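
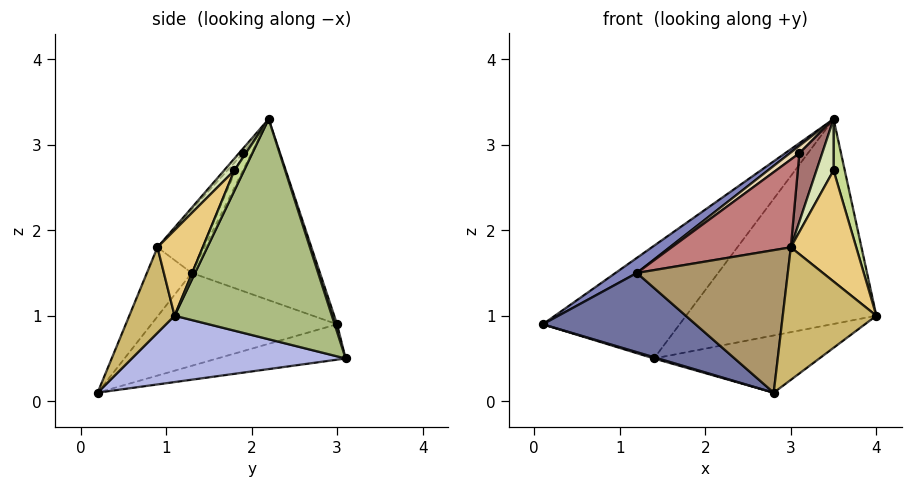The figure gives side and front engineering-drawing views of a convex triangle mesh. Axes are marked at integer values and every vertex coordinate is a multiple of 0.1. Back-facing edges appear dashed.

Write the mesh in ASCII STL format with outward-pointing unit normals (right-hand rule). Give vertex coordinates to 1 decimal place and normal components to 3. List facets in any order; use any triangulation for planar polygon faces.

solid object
 facet normal -0.721 -0.593 -0.358
  outer loop
   vertex 1.2 1.3 1.5
   vertex 0.1 3.0 0.9
   vertex 2.8 0.2 0.1
  endloop
 endfacet
 facet normal -0.589 -0.098 0.802
  outer loop
   vertex 1.2 1.3 1.5
   vertex 3.5 2.2 3.3
   vertex 0.1 3.0 0.9
  endloop
 endfacet
 facet normal -0.293 -0.010 -0.956
  outer loop
   vertex 1.4 3.1 0.5
   vertex 2.8 0.2 0.1
   vertex 0.1 3.0 0.9
  endloop
 endfacet
 facet normal 0.407 0.315 -0.857
  outer loop
   vertex 1.4 3.1 0.5
   vertex 4.0 1.1 1.0
   vertex 2.8 0.2 0.1
  endloop
 endfacet
 facet normal 0.017 0.956 0.294
  outer loop
   vertex 1.4 3.1 0.5
   vertex 0.1 3.0 0.9
   vertex 3.5 2.2 3.3
  endloop
 endfacet
 facet normal 0.621 0.751 -0.224
  outer loop
   vertex 1.4 3.1 0.5
   vertex 3.5 2.2 3.3
   vertex 4.0 1.1 1.0
  endloop
 endfacet
 facet normal 0.585 -0.675 0.450
  outer loop
   vertex 3.5 1.8 2.7
   vertex 4.0 1.1 1.0
   vertex 3.5 2.2 3.3
  endloop
 endfacet
 facet normal 0.447 -0.744 0.496
  outer loop
   vertex 3.0 0.9 1.8
   vertex 3.5 1.8 2.7
   vertex 3.5 2.2 3.3
  endloop
 endfacet
 facet normal -0.261 -0.881 0.394
  outer loop
   vertex 3.0 0.9 1.8
   vertex 1.2 1.3 1.5
   vertex 2.8 0.2 0.1
  endloop
 endfacet
 facet normal 0.415 -0.857 0.304
  outer loop
   vertex 3.0 0.9 1.8
   vertex 2.8 0.2 0.1
   vertex 4.0 1.1 1.0
  endloop
 endfacet
 facet normal 0.508 -0.734 0.451
  outer loop
   vertex 3.0 0.9 1.8
   vertex 4.0 1.1 1.0
   vertex 3.5 1.8 2.7
  endloop
 endfacet
 facet normal -0.423 -0.470 0.775
  outer loop
   vertex 3.1 1.9 2.9
   vertex 3.5 2.2 3.3
   vertex 1.2 1.3 1.5
  endloop
 endfacet
 facet normal -0.127 -0.728 0.674
  outer loop
   vertex 3.1 1.9 2.9
   vertex 3.0 0.9 1.8
   vertex 3.5 2.2 3.3
  endloop
 endfacet
 facet normal -0.266 -0.701 0.662
  outer loop
   vertex 3.1 1.9 2.9
   vertex 1.2 1.3 1.5
   vertex 3.0 0.9 1.8
  endloop
 endfacet
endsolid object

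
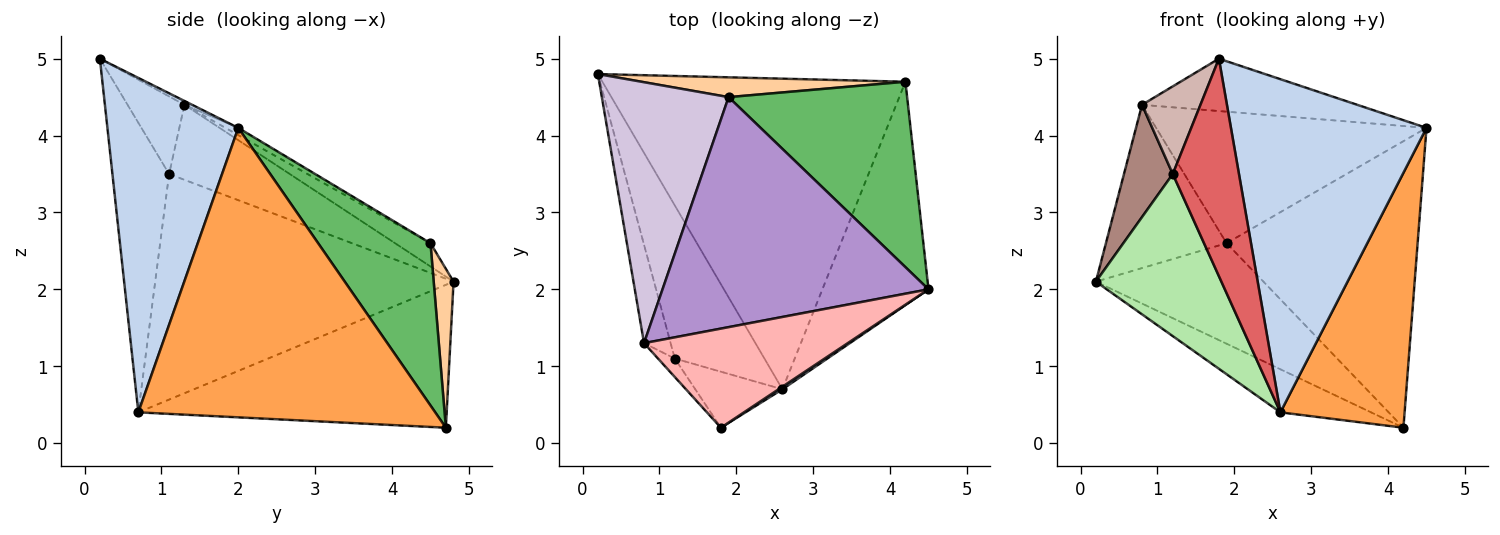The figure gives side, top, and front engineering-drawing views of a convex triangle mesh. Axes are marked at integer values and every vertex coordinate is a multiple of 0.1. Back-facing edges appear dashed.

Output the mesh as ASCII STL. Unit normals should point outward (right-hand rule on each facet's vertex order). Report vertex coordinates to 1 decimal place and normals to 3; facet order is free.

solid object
 facet normal -0.423 0.124 -0.897
  outer loop
   vertex 2.6 0.7 0.4
   vertex 0.2 4.8 2.1
   vertex 4.2 4.7 0.2
  endloop
 endfacet
 facet normal 0.556 -0.831 0.006
  outer loop
   vertex 2.6 0.7 0.4
   vertex 4.5 2.0 4.1
   vertex 1.8 0.2 5.0
  endloop
 endfacet
 facet normal 0.874 -0.366 -0.320
  outer loop
   vertex 2.6 0.7 0.4
   vertex 4.2 4.7 0.2
   vertex 4.5 2.0 4.1
  endloop
 endfacet
 facet normal 0.116 0.975 0.192
  outer loop
   vertex 1.9 4.5 2.6
   vertex 4.2 4.7 0.2
   vertex 0.2 4.8 2.1
  endloop
 endfacet
 facet normal 0.443 0.753 0.487
  outer loop
   vertex 1.9 4.5 2.6
   vertex 4.5 2.0 4.1
   vertex 4.2 4.7 0.2
  endloop
 endfacet
 facet normal -0.866 -0.364 -0.344
  outer loop
   vertex 1.2 1.1 3.5
   vertex 0.2 4.8 2.1
   vertex 2.6 0.7 0.4
  endloop
 endfacet
 facet normal -0.638 -0.746 -0.192
  outer loop
   vertex 1.2 1.1 3.5
   vertex 2.6 0.7 0.4
   vertex 1.8 0.2 5.0
  endloop
 endfacet
 facet normal -0.017 0.467 0.884
  outer loop
   vertex 0.8 1.3 4.4
   vertex 1.8 0.2 5.0
   vertex 4.5 2.0 4.1
  endloop
 endfacet
 facet normal -0.024 0.496 0.868
  outer loop
   vertex 0.8 1.3 4.4
   vertex 4.5 2.0 4.1
   vertex 1.9 4.5 2.6
  endloop
 endfacet
 facet normal -0.154 0.524 0.838
  outer loop
   vertex 0.8 1.3 4.4
   vertex 1.9 4.5 2.6
   vertex 0.2 4.8 2.1
  endloop
 endfacet
 facet normal -0.881 -0.356 -0.312
  outer loop
   vertex 0.8 1.3 4.4
   vertex 0.2 4.8 2.1
   vertex 1.2 1.1 3.5
  endloop
 endfacet
 facet normal -0.690 -0.708 -0.149
  outer loop
   vertex 0.8 1.3 4.4
   vertex 1.2 1.1 3.5
   vertex 1.8 0.2 5.0
  endloop
 endfacet
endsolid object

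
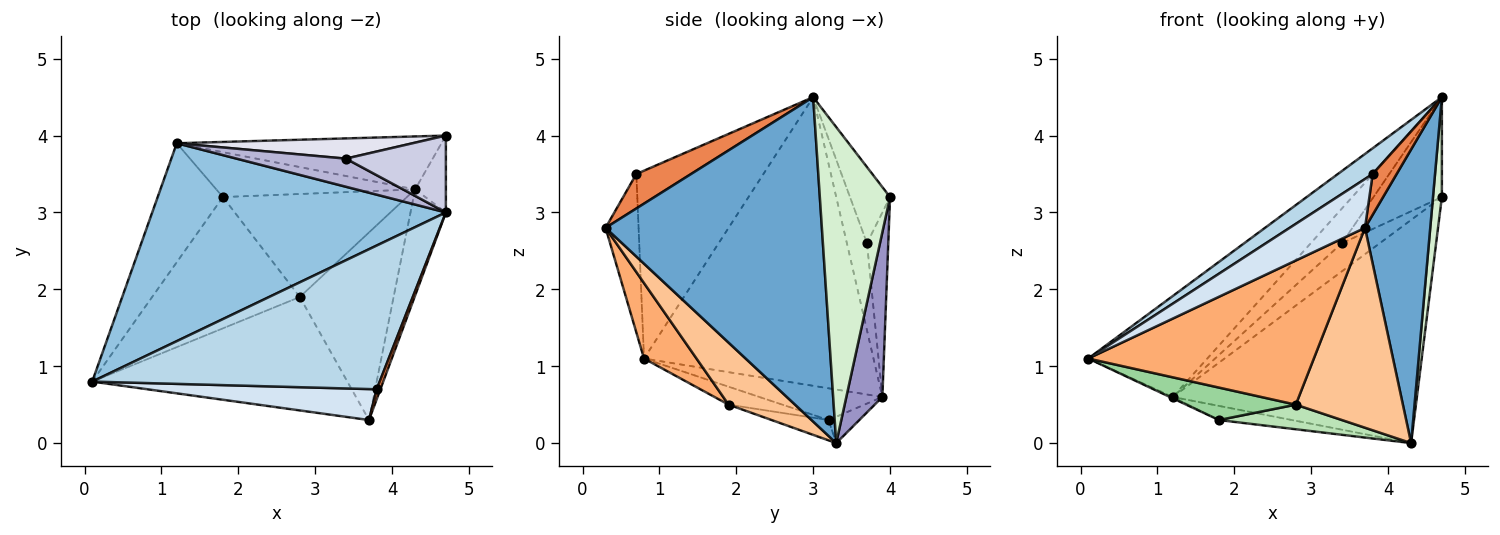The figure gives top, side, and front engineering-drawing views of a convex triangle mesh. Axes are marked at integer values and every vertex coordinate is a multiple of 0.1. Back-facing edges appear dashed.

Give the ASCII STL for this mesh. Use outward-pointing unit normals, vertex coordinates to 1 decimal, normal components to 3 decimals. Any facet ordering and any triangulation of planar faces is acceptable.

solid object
 facet normal 0.952 -0.287 -0.104
  outer loop
   vertex 4.3 3.3 0.0
   vertex 4.7 3.0 4.5
   vertex 3.7 0.3 2.8
  endloop
 endfacet
 facet normal -0.659 0.342 0.670
  outer loop
   vertex 1.2 3.9 0.6
   vertex 0.1 0.8 1.1
   vertex 4.7 3.0 4.5
  endloop
 endfacet
 facet normal -0.541 -0.148 0.828
  outer loop
   vertex 3.8 0.7 3.5
   vertex 4.7 3.0 4.5
   vertex 0.1 0.8 1.1
  endloop
 endfacet
 facet normal -0.347 -0.792 0.502
  outer loop
   vertex 3.8 0.7 3.5
   vertex 0.1 0.8 1.1
   vertex 3.7 0.3 2.8
  endloop
 endfacet
 facet normal 0.912 -0.399 0.098
  outer loop
   vertex 3.8 0.7 3.5
   vertex 3.7 0.3 2.8
   vertex 4.7 3.0 4.5
  endloop
 endfacet
 facet normal 0.180 -0.773 -0.608
  outer loop
   vertex 2.8 1.9 0.5
   vertex 3.7 0.3 2.8
   vertex 0.1 0.8 1.1
  endloop
 endfacet
 facet normal 0.412 -0.664 -0.623
  outer loop
   vertex 2.8 1.9 0.5
   vertex 4.3 3.3 0.0
   vertex 3.7 0.3 2.8
  endloop
 endfacet
 facet normal -0.438 0.010 -0.899
  outer loop
   vertex 1.8 3.2 0.3
   vertex 0.1 0.8 1.1
   vertex 1.2 3.9 0.6
  endloop
 endfacet
 facet normal -0.125 0.298 -0.946
  outer loop
   vertex 1.8 3.2 0.3
   vertex 1.2 3.9 0.6
   vertex 4.3 3.3 0.0
  endloop
 endfacet
 facet normal -0.117 -0.238 -0.964
  outer loop
   vertex 1.8 3.2 0.3
   vertex 2.8 1.9 0.5
   vertex 0.1 0.8 1.1
  endloop
 endfacet
 facet normal -0.107 -0.231 -0.967
  outer loop
   vertex 1.8 3.2 0.3
   vertex 4.3 3.3 0.0
   vertex 2.8 1.9 0.5
  endloop
 endfacet
 facet normal 0.987 -0.125 -0.096
  outer loop
   vertex 4.7 4.0 3.2
   vertex 4.7 3.0 4.5
   vertex 4.3 3.3 0.0
  endloop
 endfacet
 facet normal 0.142 0.963 -0.228
  outer loop
   vertex 4.7 4.0 3.2
   vertex 4.3 3.3 0.0
   vertex 1.2 3.9 0.6
  endloop
 endfacet
 facet normal -0.448 0.695 0.563
  outer loop
   vertex 3.4 3.7 2.6
   vertex 1.2 3.9 0.6
   vertex 4.7 3.0 4.5
  endloop
 endfacet
 facet normal -0.421 0.719 0.553
  outer loop
   vertex 3.4 3.7 2.6
   vertex 4.7 3.0 4.5
   vertex 4.7 4.0 3.2
  endloop
 endfacet
 facet normal -0.415 0.739 0.531
  outer loop
   vertex 3.4 3.7 2.6
   vertex 4.7 4.0 3.2
   vertex 1.2 3.9 0.6
  endloop
 endfacet
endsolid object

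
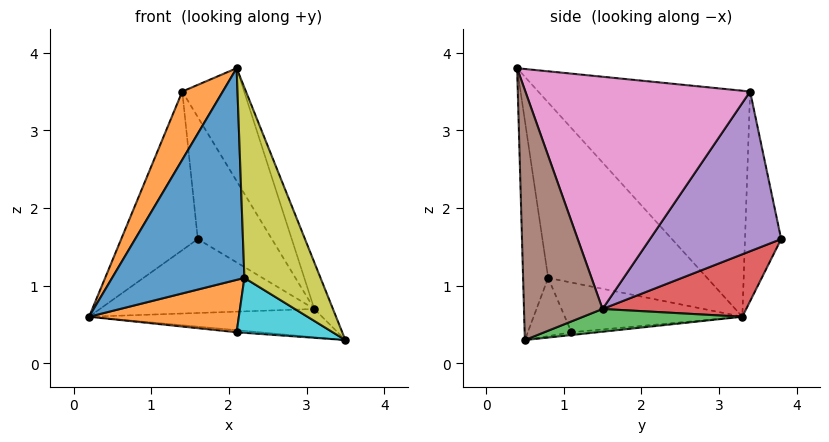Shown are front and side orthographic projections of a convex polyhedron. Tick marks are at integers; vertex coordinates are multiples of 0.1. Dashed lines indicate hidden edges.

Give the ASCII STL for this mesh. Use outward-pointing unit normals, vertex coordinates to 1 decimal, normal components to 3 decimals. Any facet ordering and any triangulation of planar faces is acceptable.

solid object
 facet normal -0.422 0.895 0.144
  outer loop
   vertex 1.4 3.4 3.5
   vertex 1.6 3.8 1.6
   vertex 0.2 3.3 0.6
  endloop
 endfacet
 facet normal -0.908 -0.174 0.382
  outer loop
   vertex 1.4 3.4 3.5
   vertex 0.2 3.3 0.6
   vertex 2.1 0.4 3.8
  endloop
 endfacet
 facet normal 0.313 0.458 -0.832
  outer loop
   vertex 3.1 1.5 0.7
   vertex 3.5 0.5 0.3
   vertex 0.2 3.3 0.6
  endloop
 endfacet
 facet normal 0.357 0.533 -0.767
  outer loop
   vertex 3.1 1.5 0.7
   vertex 0.2 3.3 0.6
   vertex 1.6 3.8 1.6
  endloop
 endfacet
 facet normal 0.855 0.482 0.192
  outer loop
   vertex 3.1 1.5 0.7
   vertex 1.6 3.8 1.6
   vertex 1.4 3.4 3.5
  endloop
 endfacet
 facet normal 0.905 0.215 0.368
  outer loop
   vertex 3.1 1.5 0.7
   vertex 2.1 0.4 3.8
   vertex 3.5 0.5 0.3
  endloop
 endfacet
 facet normal 0.894 0.246 0.376
  outer loop
   vertex 3.1 1.5 0.7
   vertex 1.4 3.4 3.5
   vertex 2.1 0.4 3.8
  endloop
 endfacet
 facet normal -0.051 0.046 -0.998
  outer loop
   vertex 2.1 1.1 0.4
   vertex 0.2 3.3 0.6
   vertex 3.5 0.5 0.3
  endloop
 endfacet
 facet normal -0.309 -0.939 -0.151
  outer loop
   vertex 2.2 0.8 1.1
   vertex 3.5 0.5 0.3
   vertex 2.1 0.4 3.8
  endloop
 endfacet
 facet normal -0.393 -0.864 -0.314
  outer loop
   vertex 2.2 0.8 1.1
   vertex 2.1 1.1 0.4
   vertex 3.5 0.5 0.3
  endloop
 endfacet
 facet normal -0.763 -0.635 -0.122
  outer loop
   vertex 2.2 0.8 1.1
   vertex 2.1 0.4 3.8
   vertex 0.2 3.3 0.6
  endloop
 endfacet
 facet normal -0.754 -0.636 -0.165
  outer loop
   vertex 2.2 0.8 1.1
   vertex 0.2 3.3 0.6
   vertex 2.1 1.1 0.4
  endloop
 endfacet
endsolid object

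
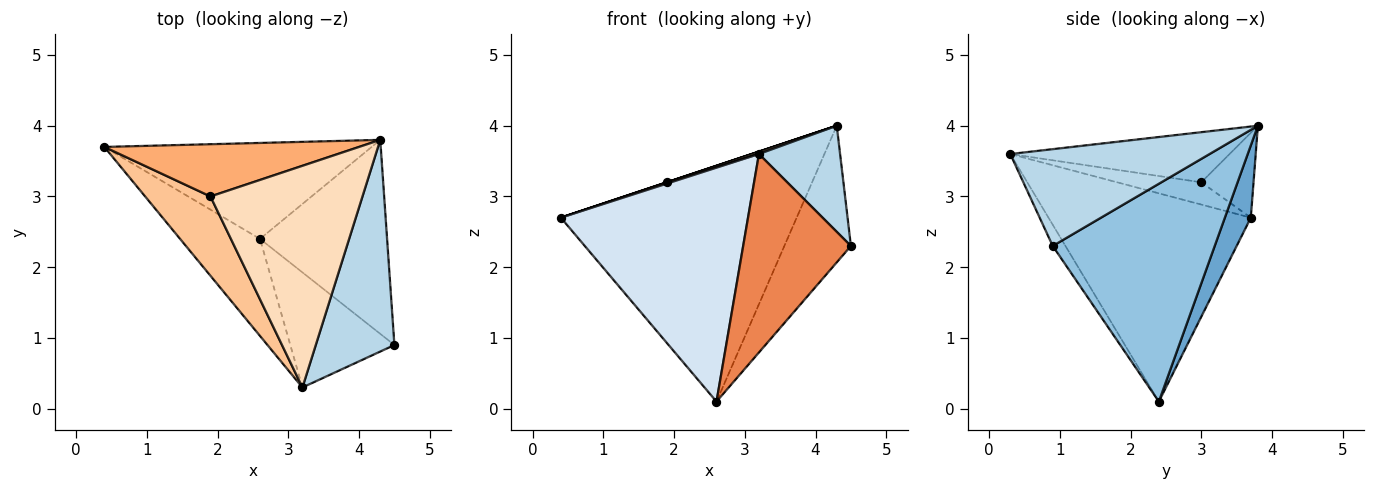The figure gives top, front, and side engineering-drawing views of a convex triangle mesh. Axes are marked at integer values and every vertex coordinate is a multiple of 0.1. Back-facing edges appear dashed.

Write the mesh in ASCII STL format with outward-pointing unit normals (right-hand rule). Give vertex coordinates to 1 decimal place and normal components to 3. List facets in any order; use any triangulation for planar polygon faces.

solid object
 facet normal 0.101 0.921 -0.375
  outer loop
   vertex 2.6 2.4 0.1
   vertex 0.4 3.7 2.7
   vertex 4.3 3.8 4.0
  endloop
 endfacet
 facet normal 0.814 0.335 -0.475
  outer loop
   vertex 2.6 2.4 0.1
   vertex 4.3 3.8 4.0
   vertex 4.5 0.9 2.3
  endloop
 endfacet
 facet normal 0.740 -0.301 0.601
  outer loop
   vertex 3.2 0.3 3.6
   vertex 4.5 0.9 2.3
   vertex 4.3 3.8 4.0
  endloop
 endfacet
 facet normal -0.707 -0.654 -0.271
  outer loop
   vertex 3.2 0.3 3.6
   vertex 0.4 3.7 2.7
   vertex 2.6 2.4 0.1
  endloop
 endfacet
 facet normal -0.102 -0.861 -0.499
  outer loop
   vertex 3.2 0.3 3.6
   vertex 2.6 2.4 0.1
   vertex 4.5 0.9 2.3
  endloop
 endfacet
 facet normal -0.316 0.000 0.949
  outer loop
   vertex 1.9 3.0 3.2
   vertex 4.3 3.8 4.0
   vertex 0.4 3.7 2.7
  endloop
 endfacet
 facet normal -0.323 -0.015 0.946
  outer loop
   vertex 1.9 3.0 3.2
   vertex 0.4 3.7 2.7
   vertex 3.2 0.3 3.6
  endloop
 endfacet
 facet normal -0.313 -0.010 0.950
  outer loop
   vertex 1.9 3.0 3.2
   vertex 3.2 0.3 3.6
   vertex 4.3 3.8 4.0
  endloop
 endfacet
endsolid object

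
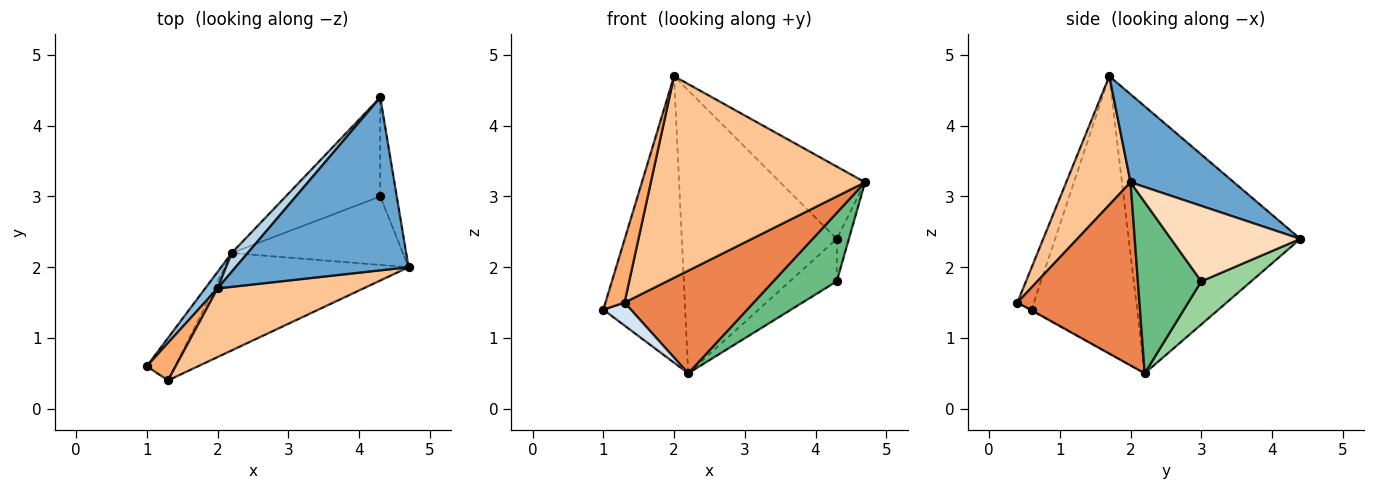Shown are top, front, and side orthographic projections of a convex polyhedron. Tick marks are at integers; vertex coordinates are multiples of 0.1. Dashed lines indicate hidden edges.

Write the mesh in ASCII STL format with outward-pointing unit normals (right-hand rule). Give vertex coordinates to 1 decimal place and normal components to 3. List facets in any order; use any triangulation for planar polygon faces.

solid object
 facet normal 0.425 0.349 0.835
  outer loop
   vertex 2.0 1.7 4.7
   vertex 4.7 2.0 3.2
   vertex 4.3 4.4 2.4
  endloop
 endfacet
 facet normal -0.790 0.612 0.035
  outer loop
   vertex 2.2 2.2 0.5
   vertex 1.0 0.6 1.4
   vertex 2.0 1.7 4.7
  endloop
 endfacet
 facet normal -0.742 0.669 0.044
  outer loop
   vertex 2.2 2.2 0.5
   vertex 2.0 1.7 4.7
   vertex 4.3 4.4 2.4
  endloop
 endfacet
 facet normal -0.024 -0.476 -0.879
  outer loop
   vertex 1.3 0.4 1.5
   vertex 1.0 0.6 1.4
   vertex 2.2 2.2 0.5
  endloop
 endfacet
 facet normal 0.565 -0.598 -0.568
  outer loop
   vertex 1.3 0.4 1.5
   vertex 2.2 2.2 0.5
   vertex 4.7 2.0 3.2
  endloop
 endfacet
 facet normal -0.597 -0.690 0.411
  outer loop
   vertex 1.3 0.4 1.5
   vertex 2.0 1.7 4.7
   vertex 1.0 0.6 1.4
  endloop
 endfacet
 facet normal 0.273 -0.911 0.310
  outer loop
   vertex 1.3 0.4 1.5
   vertex 4.7 2.0 3.2
   vertex 2.0 1.7 4.7
  endloop
 endfacet
 facet normal 0.973 0.091 -0.213
  outer loop
   vertex 4.3 3.0 1.8
   vertex 4.3 4.4 2.4
   vertex 4.7 2.0 3.2
  endloop
 endfacet
 facet normal 0.577 -0.577 -0.577
  outer loop
   vertex 4.3 3.0 1.8
   vertex 4.7 2.0 3.2
   vertex 2.2 2.2 0.5
  endloop
 endfacet
 facet normal 0.386 0.363 -0.848
  outer loop
   vertex 4.3 3.0 1.8
   vertex 2.2 2.2 0.5
   vertex 4.3 4.4 2.4
  endloop
 endfacet
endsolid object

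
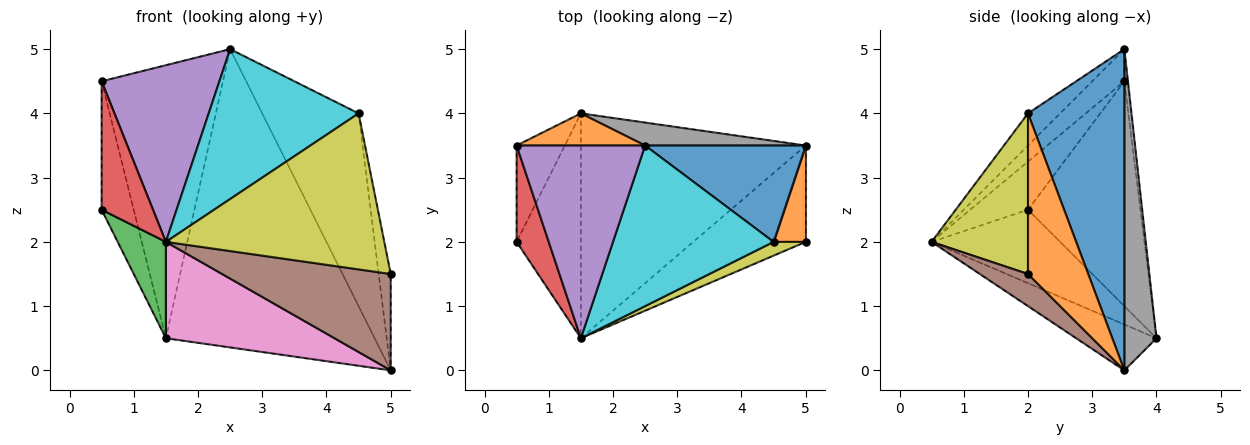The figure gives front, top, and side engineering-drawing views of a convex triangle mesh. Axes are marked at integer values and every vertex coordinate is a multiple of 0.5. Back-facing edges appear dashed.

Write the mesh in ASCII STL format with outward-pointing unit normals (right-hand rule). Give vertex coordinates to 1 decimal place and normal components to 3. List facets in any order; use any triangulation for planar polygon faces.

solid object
 facet normal -0.942 0.269 -0.202
  outer loop
   vertex 0.5 3.5 4.5
   vertex 1.5 4.0 0.5
   vertex 0.5 2.0 2.5
  endloop
 endfacet
 facet normal -0.029 0.993 0.117
  outer loop
   vertex 0.5 3.5 4.5
   vertex 2.5 3.5 5.0
   vertex 1.5 4.0 0.5
  endloop
 endfacet
 facet normal -0.724 -0.272 -0.634
  outer loop
   vertex 1.5 0.5 2.0
   vertex 0.5 2.0 2.5
   vertex 1.5 4.0 0.5
  endloop
 endfacet
 facet normal -0.669 -0.595 0.446
  outer loop
   vertex 1.5 0.5 2.0
   vertex 0.5 3.5 4.5
   vertex 0.5 2.0 2.5
  endloop
 endfacet
 facet normal -0.181 -0.665 0.725
  outer loop
   vertex 1.5 0.5 2.0
   vertex 2.5 3.5 5.0
   vertex 0.5 3.5 4.5
  endloop
 endfacet
 facet normal 0.198 -0.693 -0.693
  outer loop
   vertex 5.0 3.5 0.0
   vertex 5.0 2.0 1.5
   vertex 1.5 0.5 2.0
  endloop
 endfacet
 facet normal -0.184 -0.387 -0.903
  outer loop
   vertex 5.0 3.5 0.0
   vertex 1.5 0.5 2.0
   vertex 1.5 4.0 0.5
  endloop
 endfacet
 facet normal 0.152 0.986 0.076
  outer loop
   vertex 5.0 3.5 0.0
   vertex 1.5 4.0 0.5
   vertex 2.5 3.5 5.0
  endloop
 endfacet
 facet normal 0.402 -0.912 0.080
  outer loop
   vertex 4.5 2.0 4.0
   vertex 1.5 0.5 2.0
   vertex 5.0 2.0 1.5
  endloop
 endfacet
 facet normal -0.145 -0.675 0.723
  outer loop
   vertex 4.5 2.0 4.0
   vertex 2.5 3.5 5.0
   vertex 1.5 0.5 2.0
  endloop
 endfacet
 facet normal 0.667 0.667 0.333
  outer loop
   vertex 4.5 2.0 4.0
   vertex 5.0 3.5 0.0
   vertex 2.5 3.5 5.0
  endloop
 endfacet
 facet normal 0.962 0.192 0.192
  outer loop
   vertex 4.5 2.0 4.0
   vertex 5.0 2.0 1.5
   vertex 5.0 3.5 0.0
  endloop
 endfacet
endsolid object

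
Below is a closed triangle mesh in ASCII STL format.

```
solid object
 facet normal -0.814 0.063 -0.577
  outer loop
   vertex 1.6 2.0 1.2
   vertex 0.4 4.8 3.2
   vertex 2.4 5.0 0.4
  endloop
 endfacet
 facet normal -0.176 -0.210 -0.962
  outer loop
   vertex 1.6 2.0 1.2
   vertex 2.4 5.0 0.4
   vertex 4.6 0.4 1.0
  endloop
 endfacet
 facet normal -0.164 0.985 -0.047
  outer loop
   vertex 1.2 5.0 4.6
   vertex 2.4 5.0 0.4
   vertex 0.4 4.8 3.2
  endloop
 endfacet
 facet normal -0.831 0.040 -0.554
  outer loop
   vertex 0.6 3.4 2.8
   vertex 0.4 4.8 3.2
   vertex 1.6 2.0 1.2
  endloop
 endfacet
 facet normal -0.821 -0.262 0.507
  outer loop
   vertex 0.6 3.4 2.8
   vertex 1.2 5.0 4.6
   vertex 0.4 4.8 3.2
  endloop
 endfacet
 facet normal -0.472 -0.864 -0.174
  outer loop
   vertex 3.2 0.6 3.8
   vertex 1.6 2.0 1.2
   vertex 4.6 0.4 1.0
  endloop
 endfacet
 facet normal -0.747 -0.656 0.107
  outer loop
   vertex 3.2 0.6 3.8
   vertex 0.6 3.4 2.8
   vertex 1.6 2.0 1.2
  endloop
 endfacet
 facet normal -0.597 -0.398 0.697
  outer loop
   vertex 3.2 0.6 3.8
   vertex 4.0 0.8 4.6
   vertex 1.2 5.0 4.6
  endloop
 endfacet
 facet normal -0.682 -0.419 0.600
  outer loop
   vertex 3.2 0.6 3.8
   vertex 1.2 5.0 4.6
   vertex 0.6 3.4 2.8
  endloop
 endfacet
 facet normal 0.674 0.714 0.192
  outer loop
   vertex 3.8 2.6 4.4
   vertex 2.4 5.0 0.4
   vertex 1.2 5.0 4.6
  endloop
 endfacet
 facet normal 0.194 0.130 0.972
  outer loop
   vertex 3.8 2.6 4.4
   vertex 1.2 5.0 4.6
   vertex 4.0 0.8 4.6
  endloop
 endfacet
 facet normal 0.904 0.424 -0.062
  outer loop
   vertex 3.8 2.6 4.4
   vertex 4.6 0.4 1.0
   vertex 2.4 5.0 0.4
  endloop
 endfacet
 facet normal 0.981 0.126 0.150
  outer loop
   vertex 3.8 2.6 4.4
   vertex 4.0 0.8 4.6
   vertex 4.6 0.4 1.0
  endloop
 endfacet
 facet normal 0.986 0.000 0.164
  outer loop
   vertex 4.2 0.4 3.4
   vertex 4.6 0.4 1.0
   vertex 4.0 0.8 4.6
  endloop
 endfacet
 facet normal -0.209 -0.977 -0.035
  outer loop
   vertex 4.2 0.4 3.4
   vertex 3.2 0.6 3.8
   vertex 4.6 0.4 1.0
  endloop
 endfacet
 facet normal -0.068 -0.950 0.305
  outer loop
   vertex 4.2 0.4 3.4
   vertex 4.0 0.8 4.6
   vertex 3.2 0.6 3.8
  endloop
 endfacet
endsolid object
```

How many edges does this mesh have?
24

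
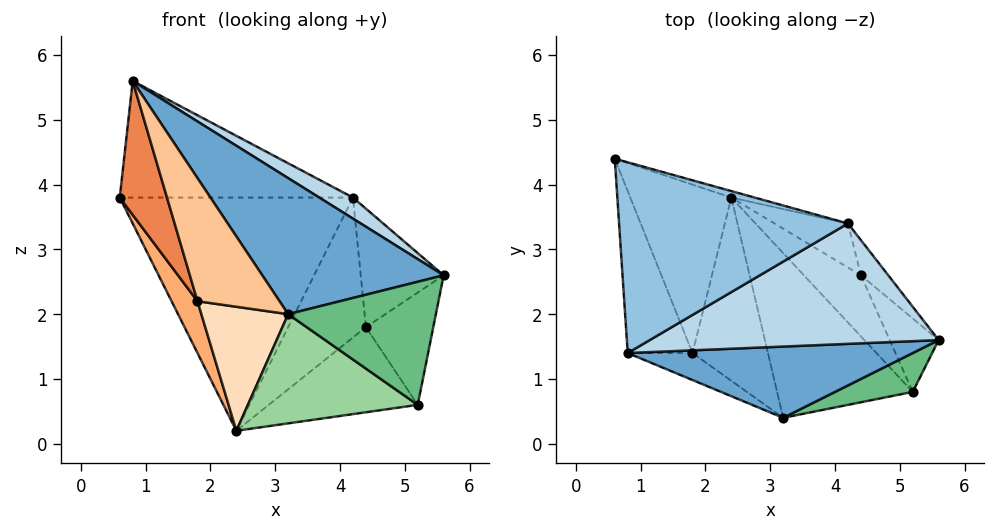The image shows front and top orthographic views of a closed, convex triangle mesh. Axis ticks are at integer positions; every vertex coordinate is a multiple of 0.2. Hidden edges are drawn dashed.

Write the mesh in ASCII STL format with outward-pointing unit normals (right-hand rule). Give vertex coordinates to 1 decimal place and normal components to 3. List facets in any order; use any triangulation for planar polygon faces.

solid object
 facet normal 0.311 -0.842 0.441
  outer loop
   vertex 3.2 0.4 2.0
   vertex 5.6 1.6 2.6
   vertex 0.8 1.4 5.6
  endloop
 endfacet
 facet normal 0.143 0.516 0.844
  outer loop
   vertex 4.2 3.4 3.8
   vertex 0.6 4.4 3.8
   vertex 0.8 1.4 5.6
  endloop
 endfacet
 facet normal 0.529 -0.146 0.836
  outer loop
   vertex 4.2 3.4 3.8
   vertex 0.8 1.4 5.6
   vertex 5.6 1.6 2.6
  endloop
 endfacet
 facet normal 0.268 0.963 -0.027
  outer loop
   vertex 4.2 3.4 3.8
   vertex 2.4 3.8 0.2
   vertex 0.6 4.4 3.8
  endloop
 endfacet
 facet normal -0.934 -0.227 -0.275
  outer loop
   vertex 1.8 1.4 2.2
   vertex 0.8 1.4 5.6
   vertex 0.6 4.4 3.8
  endloop
 endfacet
 facet normal -0.895 -0.131 -0.426
  outer loop
   vertex 1.8 1.4 2.2
   vertex 0.6 4.4 3.8
   vertex 2.4 3.8 0.2
  endloop
 endfacet
 facet normal -0.589 -0.790 -0.173
  outer loop
   vertex 1.8 1.4 2.2
   vertex 3.2 0.4 2.0
   vertex 0.8 1.4 5.6
  endloop
 endfacet
 facet normal -0.460 -0.498 -0.735
  outer loop
   vertex 1.8 1.4 2.2
   vertex 2.4 3.8 0.2
   vertex 3.2 0.4 2.0
  endloop
 endfacet
 facet normal 0.373 -0.885 0.279
  outer loop
   vertex 5.2 0.8 0.6
   vertex 5.6 1.6 2.6
   vertex 3.2 0.4 2.0
  endloop
 endfacet
 facet normal -0.428 -0.499 -0.753
  outer loop
   vertex 5.2 0.8 0.6
   vertex 3.2 0.4 2.0
   vertex 2.4 3.8 0.2
  endloop
 endfacet
 facet normal 0.703 0.682 -0.202
  outer loop
   vertex 4.4 2.6 1.8
   vertex 4.2 3.4 3.8
   vertex 5.6 1.6 2.6
  endloop
 endfacet
 facet normal 0.631 0.740 -0.233
  outer loop
   vertex 4.4 2.6 1.8
   vertex 2.4 3.8 0.2
   vertex 4.2 3.4 3.8
  endloop
 endfacet
 facet normal 0.728 0.574 -0.375
  outer loop
   vertex 4.4 2.6 1.8
   vertex 5.6 1.6 2.6
   vertex 5.2 0.8 0.6
  endloop
 endfacet
 facet normal 0.690 0.588 -0.422
  outer loop
   vertex 4.4 2.6 1.8
   vertex 5.2 0.8 0.6
   vertex 2.4 3.8 0.2
  endloop
 endfacet
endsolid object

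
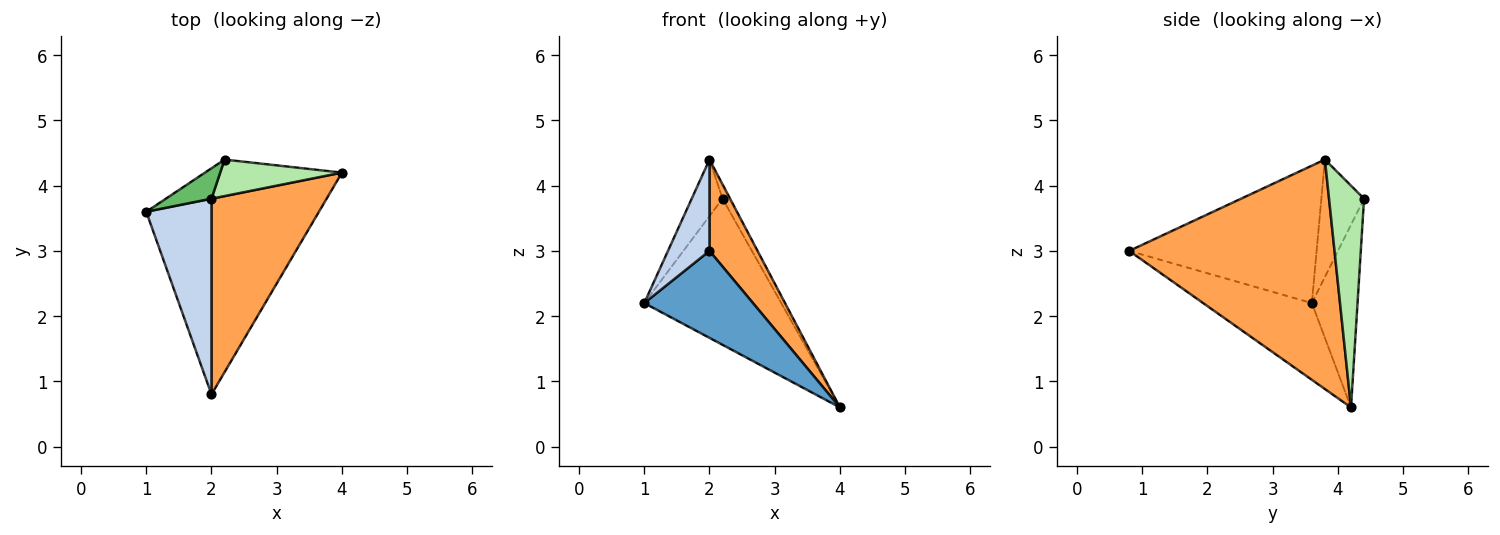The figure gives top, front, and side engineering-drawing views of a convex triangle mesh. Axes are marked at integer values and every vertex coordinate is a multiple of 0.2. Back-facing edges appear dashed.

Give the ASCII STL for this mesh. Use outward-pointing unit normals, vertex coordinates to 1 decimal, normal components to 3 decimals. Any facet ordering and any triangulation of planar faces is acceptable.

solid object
 facet normal -0.376 -0.376 -0.847
  outer loop
   vertex 2.0 0.8 3.0
   vertex 1.0 3.6 2.2
   vertex 4.0 4.2 0.6
  endloop
 endfacet
 facet normal -0.886 -0.196 0.420
  outer loop
   vertex 2.0 3.8 4.4
   vertex 1.0 3.6 2.2
   vertex 2.0 0.8 3.0
  endloop
 endfacet
 facet normal 0.875 -0.205 0.439
  outer loop
   vertex 2.0 3.8 4.4
   vertex 2.0 0.8 3.0
   vertex 4.0 4.2 0.6
  endloop
 endfacet
 facet normal -0.308 0.923 -0.231
  outer loop
   vertex 2.2 4.4 3.8
   vertex 4.0 4.2 0.6
   vertex 1.0 3.6 2.2
  endloop
 endfacet
 facet normal -0.773 0.558 0.301
  outer loop
   vertex 2.2 4.4 3.8
   vertex 1.0 3.6 2.2
   vertex 2.0 3.8 4.4
  endloop
 endfacet
 facet normal 0.861 0.186 0.473
  outer loop
   vertex 2.2 4.4 3.8
   vertex 2.0 3.8 4.4
   vertex 4.0 4.2 0.6
  endloop
 endfacet
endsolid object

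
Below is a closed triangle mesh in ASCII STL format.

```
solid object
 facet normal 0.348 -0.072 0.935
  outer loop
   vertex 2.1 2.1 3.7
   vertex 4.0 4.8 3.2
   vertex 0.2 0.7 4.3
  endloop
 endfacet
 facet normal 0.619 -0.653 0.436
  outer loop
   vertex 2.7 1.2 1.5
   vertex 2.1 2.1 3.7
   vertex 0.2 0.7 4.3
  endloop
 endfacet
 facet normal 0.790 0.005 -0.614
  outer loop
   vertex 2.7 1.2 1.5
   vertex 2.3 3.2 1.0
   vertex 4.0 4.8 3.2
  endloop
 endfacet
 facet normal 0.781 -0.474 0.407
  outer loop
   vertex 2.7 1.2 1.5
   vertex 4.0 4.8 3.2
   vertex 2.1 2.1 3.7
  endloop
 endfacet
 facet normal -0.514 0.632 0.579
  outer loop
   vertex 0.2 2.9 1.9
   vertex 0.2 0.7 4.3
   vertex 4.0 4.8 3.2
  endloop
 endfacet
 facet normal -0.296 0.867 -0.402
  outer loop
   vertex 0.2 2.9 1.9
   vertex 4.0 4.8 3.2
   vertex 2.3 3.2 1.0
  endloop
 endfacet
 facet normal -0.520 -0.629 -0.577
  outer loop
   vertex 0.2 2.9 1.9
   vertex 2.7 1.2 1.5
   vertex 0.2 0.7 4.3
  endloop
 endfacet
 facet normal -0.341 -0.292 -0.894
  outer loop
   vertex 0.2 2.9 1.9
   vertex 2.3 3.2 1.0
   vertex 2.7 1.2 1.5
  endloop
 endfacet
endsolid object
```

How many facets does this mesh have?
8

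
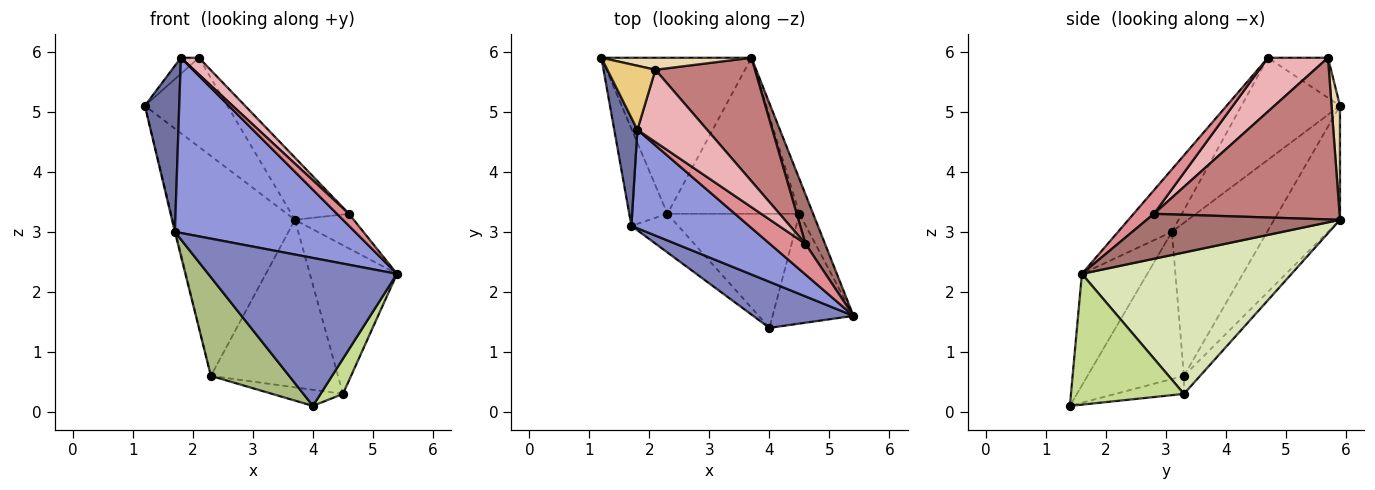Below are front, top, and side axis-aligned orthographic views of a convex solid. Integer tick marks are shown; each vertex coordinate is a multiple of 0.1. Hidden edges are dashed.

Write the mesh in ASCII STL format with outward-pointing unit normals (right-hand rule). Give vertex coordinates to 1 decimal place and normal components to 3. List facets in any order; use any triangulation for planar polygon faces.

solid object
 facet normal -0.923 -0.322 0.209
  outer loop
   vertex 1.7 3.1 3.0
   vertex 1.8 4.7 5.9
   vertex 1.2 5.9 5.1
  endloop
 endfacet
 facet normal -0.314 -0.906 0.282
  outer loop
   vertex 1.7 3.1 3.0
   vertex 4.0 1.4 0.1
   vertex 5.4 1.6 2.3
  endloop
 endfacet
 facet normal -0.252 -0.844 0.474
  outer loop
   vertex 1.7 3.1 3.0
   vertex 5.4 1.6 2.3
   vertex 1.8 4.7 5.9
  endloop
 endfacet
 facet normal -0.403 0.747 -0.530
  outer loop
   vertex 2.3 3.3 0.6
   vertex 1.2 5.9 5.1
   vertex 3.7 5.9 3.2
  endloop
 endfacet
 facet normal -0.970 0.008 -0.242
  outer loop
   vertex 2.3 3.3 0.6
   vertex 1.7 3.1 3.0
   vertex 1.2 5.9 5.1
  endloop
 endfacet
 facet normal -0.754 -0.612 -0.239
  outer loop
   vertex 2.3 3.3 0.6
   vertex 4.0 1.4 0.1
   vertex 1.7 3.1 3.0
  endloop
 endfacet
 facet normal 0.839 -0.166 -0.519
  outer loop
   vertex 4.5 3.3 0.3
   vertex 5.4 1.6 2.3
   vertex 4.0 1.4 0.1
  endloop
 endfacet
 facet normal 0.920 0.382 -0.089
  outer loop
   vertex 4.5 3.3 0.3
   vertex 3.7 5.9 3.2
   vertex 5.4 1.6 2.3
  endloop
 endfacet
 facet normal -0.134 0.139 -0.981
  outer loop
   vertex 4.5 3.3 0.3
   vertex 4.0 1.4 0.1
   vertex 2.3 3.3 0.6
  endloop
 endfacet
 facet normal -0.093 0.729 -0.679
  outer loop
   vertex 4.5 3.3 0.3
   vertex 2.3 3.3 0.6
   vertex 3.7 5.9 3.2
  endloop
 endfacet
 facet normal -0.629 0.189 0.754
  outer loop
   vertex 2.1 5.7 5.9
   vertex 1.2 5.9 5.1
   vertex 1.8 4.7 5.9
  endloop
 endfacet
 facet normal 0.101 0.986 0.133
  outer loop
   vertex 2.1 5.7 5.9
   vertex 3.7 5.9 3.2
   vertex 1.2 5.9 5.1
  endloop
 endfacet
 facet normal 0.883 0.269 0.384
  outer loop
   vertex 4.6 2.8 3.3
   vertex 5.4 1.6 2.3
   vertex 3.7 5.9 3.2
  endloop
 endfacet
 facet normal 0.823 0.255 0.507
  outer loop
   vertex 4.6 2.8 3.3
   vertex 3.7 5.9 3.2
   vertex 2.1 5.7 5.9
  endloop
 endfacet
 facet normal 0.525 -0.310 0.792
  outer loop
   vertex 4.6 2.8 3.3
   vertex 1.8 4.7 5.9
   vertex 5.4 1.6 2.3
  endloop
 endfacet
 facet normal 0.601 -0.180 0.779
  outer loop
   vertex 4.6 2.8 3.3
   vertex 2.1 5.7 5.9
   vertex 1.8 4.7 5.9
  endloop
 endfacet
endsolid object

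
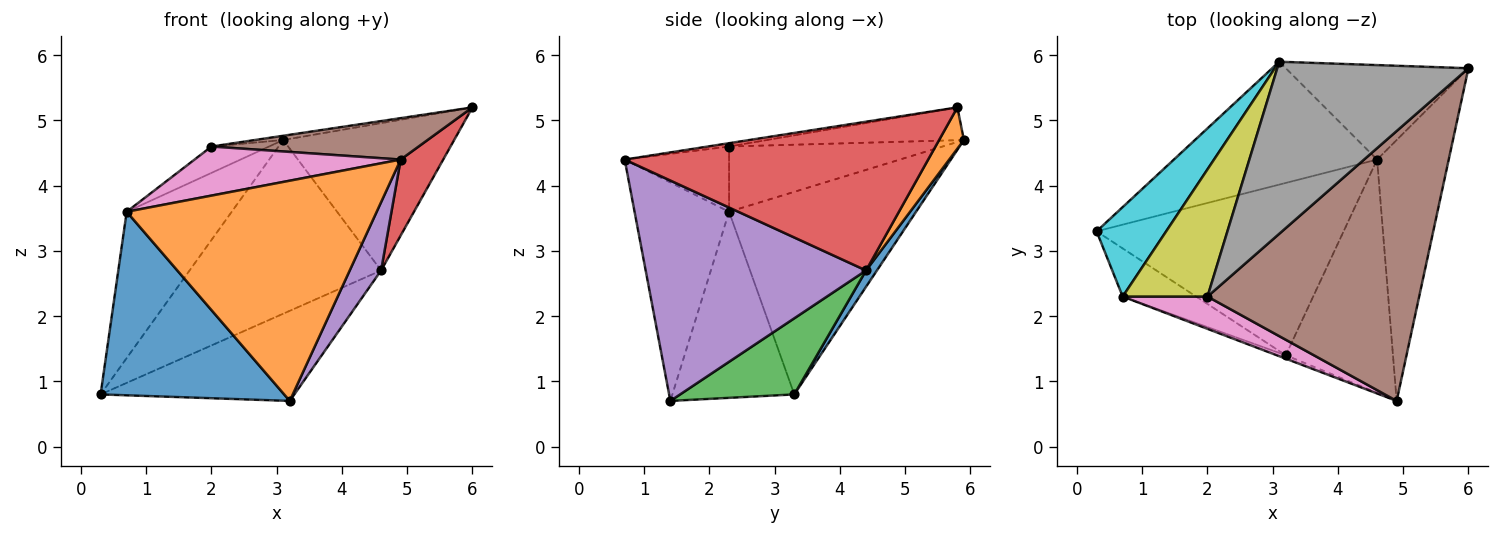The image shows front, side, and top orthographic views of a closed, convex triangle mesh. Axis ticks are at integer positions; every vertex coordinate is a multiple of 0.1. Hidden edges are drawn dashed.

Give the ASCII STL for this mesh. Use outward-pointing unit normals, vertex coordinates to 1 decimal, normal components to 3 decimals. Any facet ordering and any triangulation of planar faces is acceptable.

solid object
 facet normal -0.541 -0.814 -0.213
  outer loop
   vertex 0.7 2.3 3.6
   vertex 0.3 3.3 0.8
   vertex 3.2 1.4 0.7
  endloop
 endfacet
 facet normal -0.354 -0.935 -0.015
  outer loop
   vertex 0.7 2.3 3.6
   vertex 3.2 1.4 0.7
   vertex 4.9 0.7 4.4
  endloop
 endfacet
 facet normal 0.263 0.447 -0.855
  outer loop
   vertex 4.6 4.4 2.7
   vertex 3.2 1.4 0.7
   vertex 0.3 3.3 0.8
  endloop
 endfacet
 facet normal 0.894 -0.125 -0.430
  outer loop
   vertex 4.6 4.4 2.7
   vertex 6.0 5.8 5.2
   vertex 4.9 0.7 4.4
  endloop
 endfacet
 facet normal 0.892 -0.127 -0.434
  outer loop
   vertex 4.6 4.4 2.7
   vertex 4.9 0.7 4.4
   vertex 3.2 1.4 0.7
  endloop
 endfacet
 facet normal -0.016 -0.152 0.988
  outer loop
   vertex 2.0 2.3 4.6
   vertex 4.9 0.7 4.4
   vertex 6.0 5.8 5.2
  endloop
 endfacet
 facet normal -0.390 -0.769 0.506
  outer loop
   vertex 2.0 2.3 4.6
   vertex 0.7 2.3 3.6
   vertex 4.9 0.7 4.4
  endloop
 endfacet
 facet normal -0.169 0.024 0.985
  outer loop
   vertex 3.1 5.9 4.7
   vertex 2.0 2.3 4.6
   vertex 6.0 5.8 5.2
  endloop
 endfacet
 facet normal -0.602 0.162 0.782
  outer loop
   vertex 3.1 5.9 4.7
   vertex 0.7 2.3 3.6
   vertex 2.0 2.3 4.6
  endloop
 endfacet
 facet normal -0.835 0.469 0.287
  outer loop
   vertex 3.1 5.9 4.7
   vertex 0.3 3.3 0.8
   vertex 0.7 2.3 3.6
  endloop
 endfacet
 facet normal 0.046 0.815 -0.577
  outer loop
   vertex 3.1 5.9 4.7
   vertex 4.6 4.4 2.7
   vertex 0.3 3.3 0.8
  endloop
 endfacet
 facet normal 0.121 0.836 -0.536
  outer loop
   vertex 3.1 5.9 4.7
   vertex 6.0 5.8 5.2
   vertex 4.6 4.4 2.7
  endloop
 endfacet
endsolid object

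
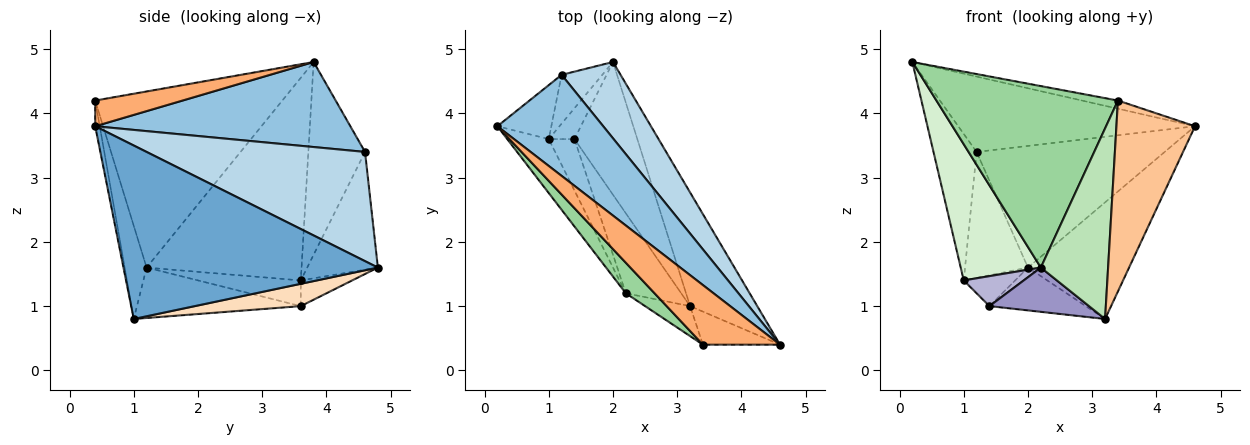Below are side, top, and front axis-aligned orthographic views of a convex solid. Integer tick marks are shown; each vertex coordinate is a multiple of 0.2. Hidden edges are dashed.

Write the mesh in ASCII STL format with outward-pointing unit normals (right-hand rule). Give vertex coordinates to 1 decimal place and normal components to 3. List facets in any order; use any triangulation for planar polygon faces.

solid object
 facet normal 0.874 0.347 -0.339
  outer loop
   vertex 3.2 1.0 0.8
   vertex 2.0 4.8 1.6
   vertex 4.6 0.4 3.8
  endloop
 endfacet
 facet normal 0.542 0.503 0.674
  outer loop
   vertex 1.2 4.6 3.4
   vertex 0.2 3.8 4.8
   vertex 4.6 0.4 3.8
  endloop
 endfacet
 facet normal 0.701 0.604 0.379
  outer loop
   vertex 1.2 4.6 3.4
   vertex 4.6 0.4 3.8
   vertex 2.0 4.8 1.6
  endloop
 endfacet
 facet normal -0.777 0.591 -0.218
  outer loop
   vertex 1.2 4.6 3.4
   vertex 1.0 3.6 1.4
   vertex 0.2 3.8 4.8
  endloop
 endfacet
 facet normal -0.723 0.644 -0.250
  outer loop
   vertex 1.2 4.6 3.4
   vertex 2.0 4.8 1.6
   vertex 1.0 3.6 1.4
  endloop
 endfacet
 facet normal 0.314 0.129 0.941
  outer loop
   vertex 3.4 0.4 4.2
   vertex 4.6 0.4 3.8
   vertex 0.2 3.8 4.8
  endloop
 endfacet
 facet normal -0.057 -0.984 -0.170
  outer loop
   vertex 3.4 0.4 4.2
   vertex 3.2 1.0 0.8
   vertex 4.6 0.4 3.8
  endloop
 endfacet
 facet normal 0.320 0.291 -0.902
  outer loop
   vertex 1.4 3.6 1.0
   vertex 2.0 4.8 1.6
   vertex 3.2 1.0 0.8
  endloop
 endfacet
 facet normal -0.577 0.577 -0.577
  outer loop
   vertex 1.4 3.6 1.0
   vertex 1.0 3.6 1.4
   vertex 2.0 4.8 1.6
  endloop
 endfacet
 facet normal -0.713 -0.692 0.116
  outer loop
   vertex 2.2 1.2 1.6
   vertex 3.4 0.4 4.2
   vertex 0.2 3.8 4.8
  endloop
 endfacet
 facet normal -0.306 -0.940 -0.148
  outer loop
   vertex 2.2 1.2 1.6
   vertex 3.2 1.0 0.8
   vertex 3.4 0.4 4.2
  endloop
 endfacet
 facet normal -0.874 -0.452 -0.179
  outer loop
   vertex 2.2 1.2 1.6
   vertex 0.2 3.8 4.8
   vertex 1.0 3.6 1.4
  endloop
 endfacet
 facet normal -0.623 -0.379 -0.684
  outer loop
   vertex 2.2 1.2 1.6
   vertex 1.4 3.6 1.0
   vertex 3.2 1.0 0.8
  endloop
 endfacet
 facet normal -0.654 -0.381 -0.654
  outer loop
   vertex 2.2 1.2 1.6
   vertex 1.0 3.6 1.4
   vertex 1.4 3.6 1.0
  endloop
 endfacet
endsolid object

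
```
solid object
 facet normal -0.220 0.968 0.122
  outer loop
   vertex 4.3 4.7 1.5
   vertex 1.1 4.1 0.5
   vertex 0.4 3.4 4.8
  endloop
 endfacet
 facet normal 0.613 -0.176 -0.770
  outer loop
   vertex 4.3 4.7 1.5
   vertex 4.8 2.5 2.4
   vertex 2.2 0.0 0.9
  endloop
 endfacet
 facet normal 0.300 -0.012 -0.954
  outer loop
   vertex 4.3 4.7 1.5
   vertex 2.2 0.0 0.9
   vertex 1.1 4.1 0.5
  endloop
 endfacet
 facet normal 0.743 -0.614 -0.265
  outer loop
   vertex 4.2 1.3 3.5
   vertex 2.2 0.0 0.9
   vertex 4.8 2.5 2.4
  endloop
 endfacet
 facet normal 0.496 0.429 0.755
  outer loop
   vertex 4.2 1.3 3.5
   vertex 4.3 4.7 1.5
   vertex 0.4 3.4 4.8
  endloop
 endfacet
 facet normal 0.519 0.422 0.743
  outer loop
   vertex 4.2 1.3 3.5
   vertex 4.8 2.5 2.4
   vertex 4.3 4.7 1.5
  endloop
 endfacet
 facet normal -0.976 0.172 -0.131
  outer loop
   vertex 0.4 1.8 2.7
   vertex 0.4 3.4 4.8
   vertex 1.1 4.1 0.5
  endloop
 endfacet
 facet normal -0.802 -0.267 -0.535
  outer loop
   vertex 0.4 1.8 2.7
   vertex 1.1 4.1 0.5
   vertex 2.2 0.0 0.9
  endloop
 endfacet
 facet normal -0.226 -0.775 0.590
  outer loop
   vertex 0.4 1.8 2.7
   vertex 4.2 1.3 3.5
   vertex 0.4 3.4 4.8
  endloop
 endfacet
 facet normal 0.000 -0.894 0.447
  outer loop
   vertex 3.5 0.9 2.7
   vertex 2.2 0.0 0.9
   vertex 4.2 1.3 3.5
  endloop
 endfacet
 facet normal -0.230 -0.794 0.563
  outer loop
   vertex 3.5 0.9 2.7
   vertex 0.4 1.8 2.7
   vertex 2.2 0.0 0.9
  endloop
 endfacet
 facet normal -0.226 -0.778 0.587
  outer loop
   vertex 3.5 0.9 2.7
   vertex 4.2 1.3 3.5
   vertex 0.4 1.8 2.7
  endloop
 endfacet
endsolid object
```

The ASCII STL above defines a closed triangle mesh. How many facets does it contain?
12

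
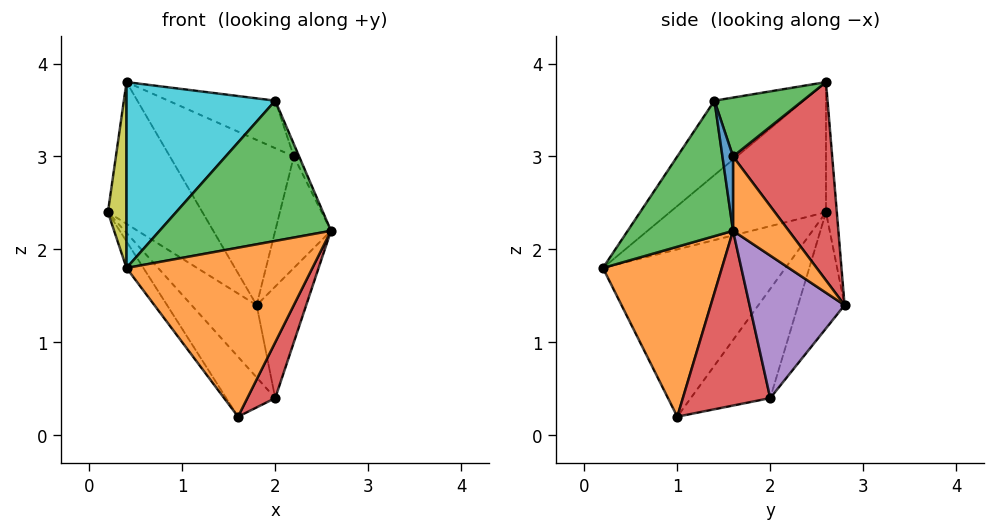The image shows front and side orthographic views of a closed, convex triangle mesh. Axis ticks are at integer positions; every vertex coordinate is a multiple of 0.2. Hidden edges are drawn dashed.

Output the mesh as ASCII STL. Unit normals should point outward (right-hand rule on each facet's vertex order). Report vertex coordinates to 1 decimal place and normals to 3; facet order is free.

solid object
 facet normal -0.815 0.076 -0.574
  outer loop
   vertex 1.6 1.0 0.2
   vertex 0.4 0.2 1.8
   vertex 0.2 2.6 2.4
  endloop
 endfacet
 facet normal 0.539 -0.842 -0.017
  outer loop
   vertex 1.6 1.0 0.2
   vertex 2.6 1.6 2.2
   vertex 0.4 0.2 1.8
  endloop
 endfacet
 facet normal 0.521 -0.848 0.102
  outer loop
   vertex 2.0 1.4 3.6
   vertex 0.4 0.2 1.8
   vertex 2.6 1.6 2.2
  endloop
 endfacet
 facet normal 0.889 -0.284 -0.359
  outer loop
   vertex 2.0 2.0 0.4
   vertex 2.6 1.6 2.2
   vertex 1.6 1.0 0.2
  endloop
 endfacet
 facet normal 0.871 0.454 -0.189
  outer loop
   vertex 2.0 2.0 0.4
   vertex 1.8 2.8 1.4
   vertex 2.6 1.6 2.2
  endloop
 endfacet
 facet normal -0.625 0.386 -0.678
  outer loop
   vertex 2.0 2.0 0.4
   vertex 1.6 1.0 0.2
   vertex 0.2 2.6 2.4
  endloop
 endfacet
 facet normal -0.461 0.646 -0.609
  outer loop
   vertex 2.0 2.0 0.4
   vertex 0.2 2.6 2.4
   vertex 1.8 2.8 1.4
  endloop
 endfacet
 facet normal -0.114 0.993 0.016
  outer loop
   vertex 0.4 2.6 3.8
   vertex 1.8 2.8 1.4
   vertex 0.2 2.6 2.4
  endloop
 endfacet
 facet normal -0.983 -0.117 0.140
  outer loop
   vertex 0.4 2.6 3.8
   vertex 0.2 2.6 2.4
   vertex 0.4 0.2 1.8
  endloop
 endfacet
 facet normal -0.359 -0.598 0.717
  outer loop
   vertex 0.4 2.6 3.8
   vertex 0.4 0.2 1.8
   vertex 2.0 1.4 3.6
  endloop
 endfacet
 facet normal 0.816 0.408 0.408
  outer loop
   vertex 2.2 1.6 3.0
   vertex 2.0 1.4 3.6
   vertex 2.6 1.6 2.2
  endloop
 endfacet
 facet normal 0.667 0.667 0.333
  outer loop
   vertex 2.2 1.6 3.0
   vertex 2.6 1.6 2.2
   vertex 1.8 2.8 1.4
  endloop
 endfacet
 facet normal 0.577 0.698 0.425
  outer loop
   vertex 2.2 1.6 3.0
   vertex 0.4 2.6 3.8
   vertex 2.0 1.4 3.6
  endloop
 endfacet
 facet normal 0.574 0.717 0.395
  outer loop
   vertex 2.2 1.6 3.0
   vertex 1.8 2.8 1.4
   vertex 0.4 2.6 3.8
  endloop
 endfacet
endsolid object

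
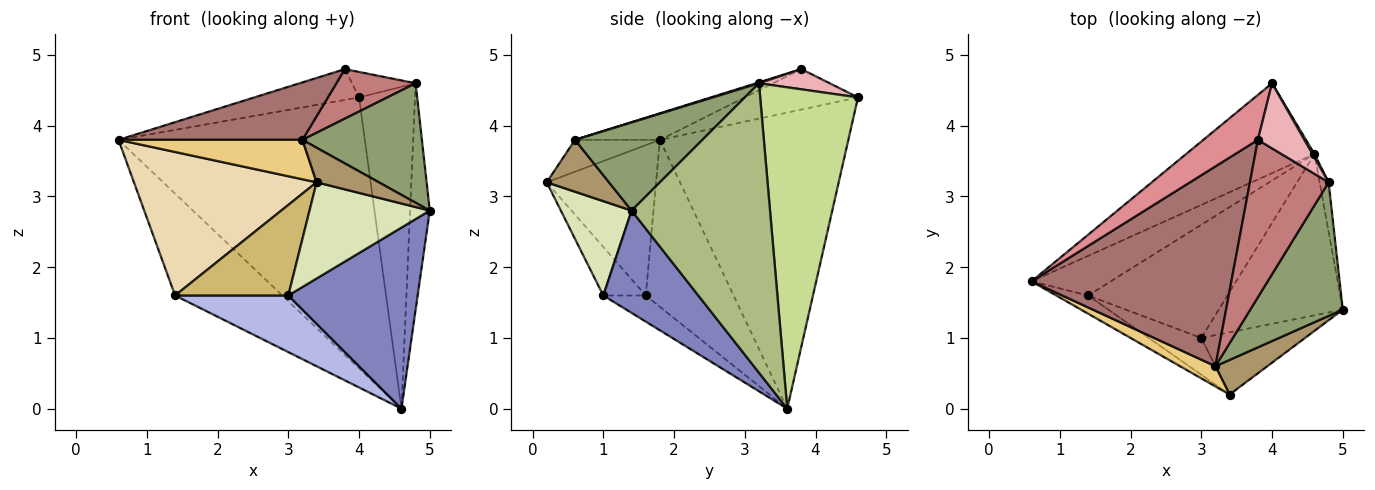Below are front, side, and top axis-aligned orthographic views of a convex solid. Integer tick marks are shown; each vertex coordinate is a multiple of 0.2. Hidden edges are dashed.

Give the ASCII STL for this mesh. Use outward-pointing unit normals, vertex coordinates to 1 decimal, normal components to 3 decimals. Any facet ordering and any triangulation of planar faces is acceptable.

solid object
 facet normal -0.588 0.768 -0.255
  outer loop
   vertex 4.6 3.6 0.0
   vertex 0.6 1.8 3.8
   vertex 4.0 4.6 4.4
  endloop
 endfacet
 facet normal 0.481 -0.655 -0.583
  outer loop
   vertex 3.0 1.0 1.6
   vertex 4.6 3.6 0.0
   vertex 5.0 1.4 2.8
  endloop
 endfacet
 facet normal -0.607 0.741 -0.288
  outer loop
   vertex 1.4 1.6 1.6
   vertex 0.6 1.8 3.8
   vertex 4.6 3.6 0.0
  endloop
 endfacet
 facet normal -0.165 -0.441 -0.882
  outer loop
   vertex 1.4 1.6 1.6
   vertex 4.6 3.6 0.0
   vertex 3.0 1.0 1.6
  endloop
 endfacet
 facet normal 0.579 -0.543 0.608
  outer loop
   vertex 4.8 3.2 4.6
   vertex 3.2 0.6 3.8
   vertex 5.0 1.4 2.8
  endloop
 endfacet
 facet normal 0.990 0.141 -0.031
  outer loop
   vertex 4.8 3.2 4.6
   vertex 5.0 1.4 2.8
   vertex 4.6 3.6 0.0
  endloop
 endfacet
 facet normal 0.868 0.497 0.005
  outer loop
   vertex 4.8 3.2 4.6
   vertex 4.6 3.6 0.0
   vertex 4.0 4.6 4.4
  endloop
 endfacet
 facet normal 0.443 -0.753 -0.487
  outer loop
   vertex 3.4 0.2 3.2
   vertex 3.0 1.0 1.6
   vertex 5.0 1.4 2.8
  endloop
 endfacet
 facet normal 0.577 -0.577 0.577
  outer loop
   vertex 3.4 0.2 3.2
   vertex 5.0 1.4 2.8
   vertex 3.2 0.6 3.8
  endloop
 endfacet
 facet normal -0.328 -0.875 -0.356
  outer loop
   vertex 3.4 0.2 3.2
   vertex 1.4 1.6 1.6
   vertex 3.0 1.0 1.6
  endloop
 endfacet
 facet normal -0.380 -0.823 0.422
  outer loop
   vertex 3.4 0.2 3.2
   vertex 3.2 0.6 3.8
   vertex 0.6 1.8 3.8
  endloop
 endfacet
 facet normal -0.511 -0.853 -0.108
  outer loop
   vertex 3.4 0.2 3.2
   vertex 0.6 1.8 3.8
   vertex 1.4 1.6 1.6
  endloop
 endfacet
 facet normal -0.127 -0.274 0.953
  outer loop
   vertex 3.8 3.8 4.8
   vertex 0.6 1.8 3.8
   vertex 3.2 0.6 3.8
  endloop
 endfacet
 facet normal 0.011 -0.300 0.954
  outer loop
   vertex 3.8 3.8 4.8
   vertex 3.2 0.6 3.8
   vertex 4.8 3.2 4.6
  endloop
 endfacet
 facet normal -0.521 0.482 0.704
  outer loop
   vertex 3.8 3.8 4.8
   vertex 4.0 4.6 4.4
   vertex 0.6 1.8 3.8
  endloop
 endfacet
 facet normal 0.375 0.338 0.863
  outer loop
   vertex 3.8 3.8 4.8
   vertex 4.8 3.2 4.6
   vertex 4.0 4.6 4.4
  endloop
 endfacet
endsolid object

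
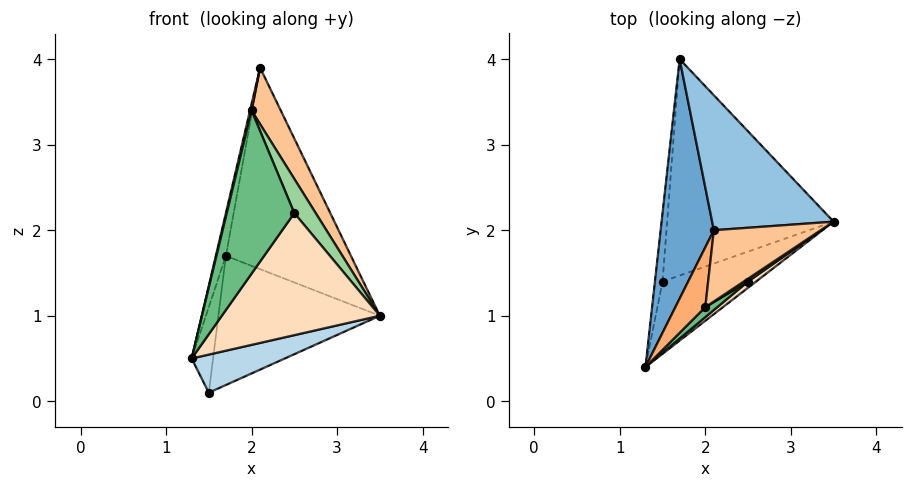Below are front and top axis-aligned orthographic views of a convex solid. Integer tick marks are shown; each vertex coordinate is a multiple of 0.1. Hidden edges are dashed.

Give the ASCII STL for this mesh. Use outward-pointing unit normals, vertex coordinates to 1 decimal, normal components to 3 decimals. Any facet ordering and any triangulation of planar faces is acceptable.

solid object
 facet normal -0.977 0.038 0.212
  outer loop
   vertex 2.1 2.0 3.9
   vertex 1.7 4.0 1.7
   vertex 1.3 0.4 0.5
  endloop
 endfacet
 facet normal 0.738 0.561 0.376
  outer loop
   vertex 2.1 2.0 3.9
   vertex 3.5 2.1 1.0
   vertex 1.7 4.0 1.7
  endloop
 endfacet
 facet normal 0.489 -0.406 -0.771
  outer loop
   vertex 1.5 1.4 0.1
   vertex 3.5 2.1 1.0
   vertex 1.3 0.4 0.5
  endloop
 endfacet
 facet normal -0.982 0.149 -0.119
  outer loop
   vertex 1.5 1.4 0.1
   vertex 1.3 0.4 0.5
   vertex 1.7 4.0 1.7
  endloop
 endfacet
 facet normal 0.203 0.502 -0.841
  outer loop
   vertex 1.5 1.4 0.1
   vertex 1.7 4.0 1.7
   vertex 3.5 2.1 1.0
  endloop
 endfacet
 facet normal -0.970 -0.026 0.240
  outer loop
   vertex 2.0 1.1 3.4
   vertex 2.1 2.0 3.9
   vertex 1.3 0.4 0.5
  endloop
 endfacet
 facet normal 0.858 -0.319 0.403
  outer loop
   vertex 2.0 1.1 3.4
   vertex 3.5 2.1 1.0
   vertex 2.1 2.0 3.9
  endloop
 endfacet
 facet normal 0.605 -0.795 0.041
  outer loop
   vertex 2.5 1.4 2.2
   vertex 1.3 0.4 0.5
   vertex 3.5 2.1 1.0
  endloop
 endfacet
 facet normal 0.598 -0.800 0.049
  outer loop
   vertex 2.5 1.4 2.2
   vertex 2.0 1.1 3.4
   vertex 1.3 0.4 0.5
  endloop
 endfacet
 facet normal 0.623 -0.779 0.065
  outer loop
   vertex 2.5 1.4 2.2
   vertex 3.5 2.1 1.0
   vertex 2.0 1.1 3.4
  endloop
 endfacet
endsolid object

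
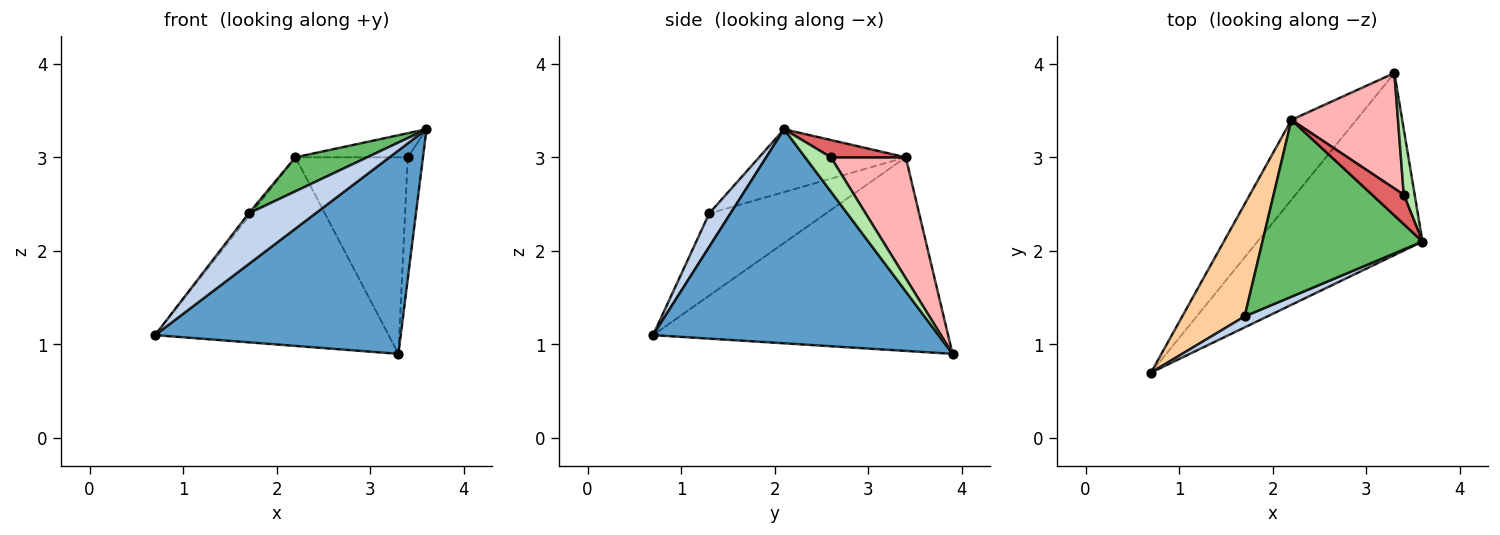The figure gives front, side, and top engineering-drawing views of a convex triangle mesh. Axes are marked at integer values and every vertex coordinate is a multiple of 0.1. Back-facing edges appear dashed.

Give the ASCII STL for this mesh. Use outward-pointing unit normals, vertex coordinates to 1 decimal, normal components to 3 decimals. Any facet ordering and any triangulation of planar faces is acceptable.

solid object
 facet normal 0.655 -0.563 -0.504
  outer loop
   vertex 3.3 3.9 0.9
   vertex 3.6 2.1 3.3
   vertex 0.7 0.7 1.1
  endloop
 endfacet
 facet normal 0.297 -0.933 0.202
  outer loop
   vertex 1.7 1.3 2.4
   vertex 0.7 0.7 1.1
   vertex 3.6 2.1 3.3
  endloop
 endfacet
 facet normal -0.758 0.600 -0.254
  outer loop
   vertex 2.2 3.4 3.0
   vertex 3.3 3.9 0.9
   vertex 0.7 0.7 1.1
  endloop
 endfacet
 facet normal -0.796 0.017 0.605
  outer loop
   vertex 2.2 3.4 3.0
   vertex 0.7 0.7 1.1
   vertex 1.7 1.3 2.4
  endloop
 endfacet
 facet normal -0.360 -0.176 0.916
  outer loop
   vertex 2.2 3.4 3.0
   vertex 1.7 1.3 2.4
   vertex 3.6 2.1 3.3
  endloop
 endfacet
 facet normal 0.830 0.491 0.264
  outer loop
   vertex 3.4 2.6 3.0
   vertex 3.6 2.1 3.3
   vertex 3.3 3.9 0.9
  endloop
 endfacet
 facet normal 0.389 0.583 0.713
  outer loop
   vertex 3.4 2.6 3.0
   vertex 2.2 3.4 3.0
   vertex 3.6 2.1 3.3
  endloop
 endfacet
 facet normal 0.498 0.748 0.439
  outer loop
   vertex 3.4 2.6 3.0
   vertex 3.3 3.9 0.9
   vertex 2.2 3.4 3.0
  endloop
 endfacet
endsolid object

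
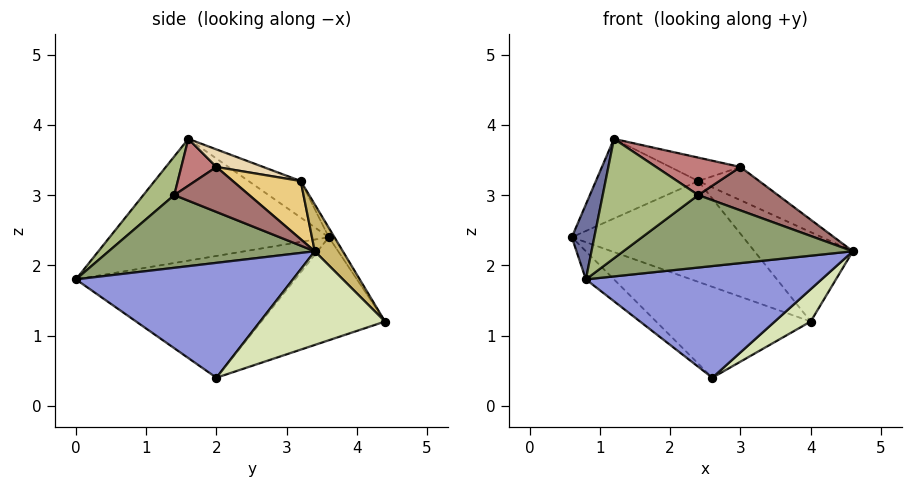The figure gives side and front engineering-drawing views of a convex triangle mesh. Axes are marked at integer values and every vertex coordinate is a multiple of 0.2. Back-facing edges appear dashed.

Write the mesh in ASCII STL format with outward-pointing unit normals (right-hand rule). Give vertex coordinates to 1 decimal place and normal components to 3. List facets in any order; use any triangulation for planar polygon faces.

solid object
 facet normal -0.958 -0.098 0.270
  outer loop
   vertex 1.2 1.6 3.8
   vertex 0.6 3.6 2.4
   vertex 0.8 0.0 1.8
  endloop
 endfacet
 facet normal -0.669 0.086 -0.738
  outer loop
   vertex 2.6 2.0 0.4
   vertex 0.8 0.0 1.8
   vertex 0.6 3.6 2.4
  endloop
 endfacet
 facet normal 0.667 -0.724 -0.177
  outer loop
   vertex 2.6 2.0 0.4
   vertex 4.6 3.4 2.2
   vertex 0.8 0.0 1.8
  endloop
 endfacet
 facet normal -0.256 0.502 0.826
  outer loop
   vertex 2.4 3.2 3.2
   vertex 0.6 3.6 2.4
   vertex 1.2 1.6 3.8
  endloop
 endfacet
 facet normal 0.668 -0.744 -0.023
  outer loop
   vertex 2.4 1.4 3.0
   vertex 0.8 0.0 1.8
   vertex 4.6 3.4 2.2
  endloop
 endfacet
 facet normal 0.252 -0.780 0.573
  outer loop
   vertex 2.4 1.4 3.0
   vertex 1.2 1.6 3.8
   vertex 0.8 0.0 1.8
  endloop
 endfacet
 facet normal -0.390 0.488 -0.781
  outer loop
   vertex 4.0 4.4 1.2
   vertex 2.6 2.0 0.4
   vertex 0.6 3.6 2.4
  endloop
 endfacet
 facet normal 0.731 -0.210 -0.649
  outer loop
   vertex 4.0 4.4 1.2
   vertex 4.6 3.4 2.2
   vertex 2.6 2.0 0.4
  endloop
 endfacet
 facet normal -0.028 0.867 0.497
  outer loop
   vertex 4.0 4.4 1.2
   vertex 0.6 3.6 2.4
   vertex 2.4 3.2 3.2
  endloop
 endfacet
 facet normal 0.215 0.752 0.623
  outer loop
   vertex 4.0 4.4 1.2
   vertex 2.4 3.2 3.2
   vertex 4.6 3.4 2.2
  endloop
 endfacet
 facet normal 0.366 0.328 0.871
  outer loop
   vertex 3.0 2.0 3.4
   vertex 4.6 3.4 2.2
   vertex 2.4 3.2 3.2
  endloop
 endfacet
 facet normal 0.160 0.239 0.958
  outer loop
   vertex 3.0 2.0 3.4
   vertex 2.4 3.2 3.2
   vertex 1.2 1.6 3.8
  endloop
 endfacet
 facet normal 0.684 -0.727 0.064
  outer loop
   vertex 3.0 2.0 3.4
   vertex 2.4 1.4 3.0
   vertex 4.6 3.4 2.2
  endloop
 endfacet
 facet normal 0.299 -0.718 0.628
  outer loop
   vertex 3.0 2.0 3.4
   vertex 1.2 1.6 3.8
   vertex 2.4 1.4 3.0
  endloop
 endfacet
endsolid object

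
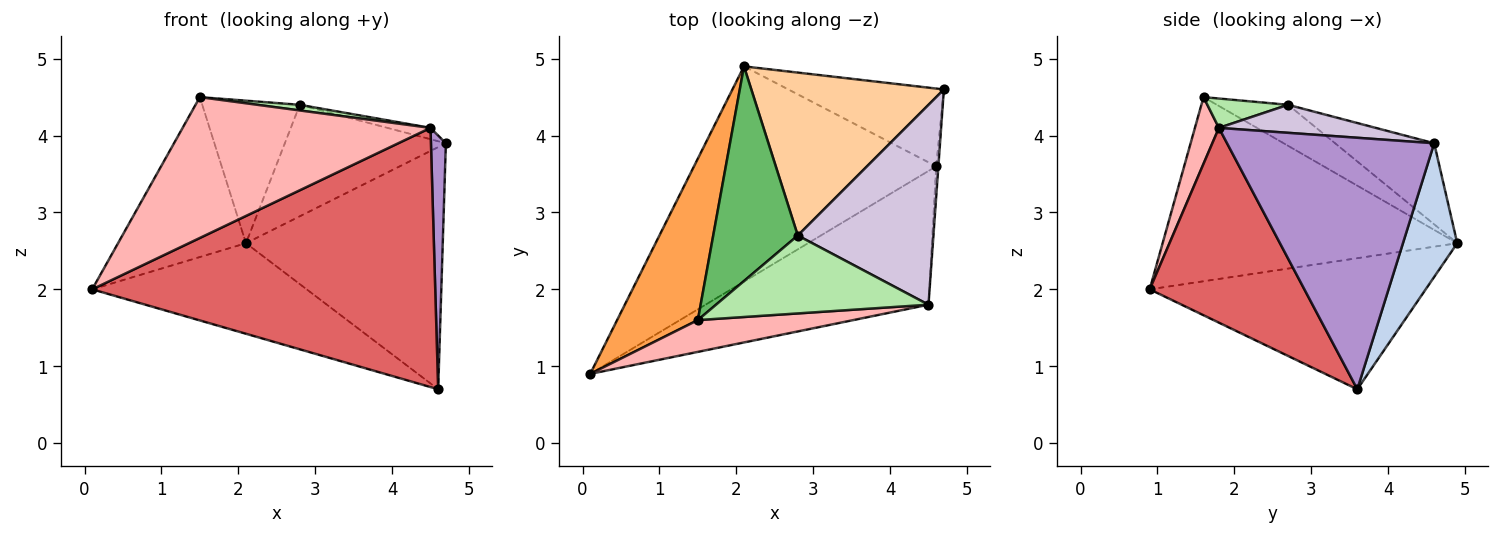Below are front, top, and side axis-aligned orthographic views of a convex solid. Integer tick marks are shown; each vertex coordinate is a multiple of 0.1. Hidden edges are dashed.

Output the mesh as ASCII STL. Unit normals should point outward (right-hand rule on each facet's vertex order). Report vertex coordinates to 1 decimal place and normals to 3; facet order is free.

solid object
 facet normal -0.446 0.347 -0.825
  outer loop
   vertex 4.6 3.6 0.7
   vertex 0.1 0.9 2.0
   vertex 2.1 4.9 2.6
  endloop
 endfacet
 facet normal 0.254 0.921 -0.296
  outer loop
   vertex 4.6 3.6 0.7
   vertex 2.1 4.9 2.6
   vertex 4.7 4.6 3.9
  endloop
 endfacet
 facet normal -0.851 0.370 0.373
  outer loop
   vertex 1.5 1.6 4.5
   vertex 2.1 4.9 2.6
   vertex 0.1 0.9 2.0
  endloop
 endfacet
 facet normal -0.328 0.533 0.780
  outer loop
   vertex 2.8 2.7 4.4
   vertex 4.7 4.6 3.9
   vertex 2.1 4.9 2.6
  endloop
 endfacet
 facet normal -0.375 0.513 0.772
  outer loop
   vertex 2.8 2.7 4.4
   vertex 2.1 4.9 2.6
   vertex 1.5 1.6 4.5
  endloop
 endfacet
 facet normal 0.137 -0.072 0.988
  outer loop
   vertex 4.5 1.8 4.1
   vertex 2.8 2.7 4.4
   vertex 1.5 1.6 4.5
  endloop
 endfacet
 facet normal 0.372 -0.825 -0.426
  outer loop
   vertex 4.5 1.8 4.1
   vertex 0.1 0.9 2.0
   vertex 4.6 3.6 0.7
  endloop
 endfacet
 facet normal 0.094 -0.971 0.219
  outer loop
   vertex 4.5 1.8 4.1
   vertex 1.5 1.6 4.5
   vertex 0.1 0.9 2.0
  endloop
 endfacet
 facet normal 0.997 -0.072 -0.009
  outer loop
   vertex 4.5 1.8 4.1
   vertex 4.6 3.6 0.7
   vertex 4.7 4.6 3.9
  endloop
 endfacet
 facet normal 0.202 0.055 0.978
  outer loop
   vertex 4.5 1.8 4.1
   vertex 4.7 4.6 3.9
   vertex 2.8 2.7 4.4
  endloop
 endfacet
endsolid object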